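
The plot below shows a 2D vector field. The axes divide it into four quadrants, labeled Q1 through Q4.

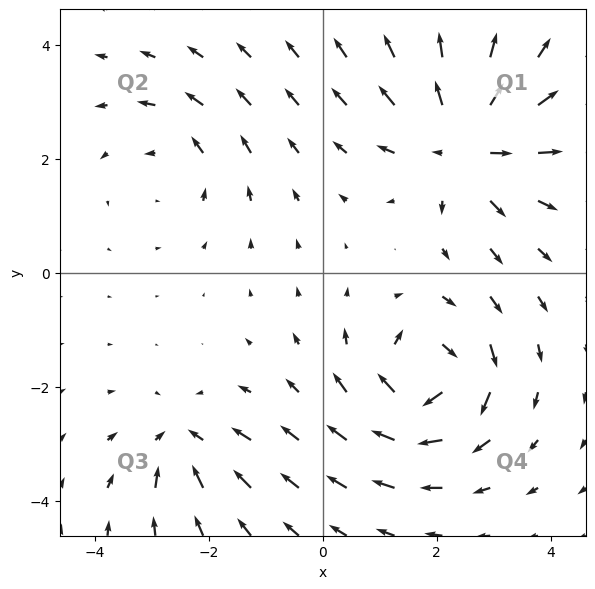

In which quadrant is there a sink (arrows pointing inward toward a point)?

Q3

The sink sits at approximately (-2.4, -3.0), which lies in quadrant Q3. The divergence there is about -4, negative as expected for a sink.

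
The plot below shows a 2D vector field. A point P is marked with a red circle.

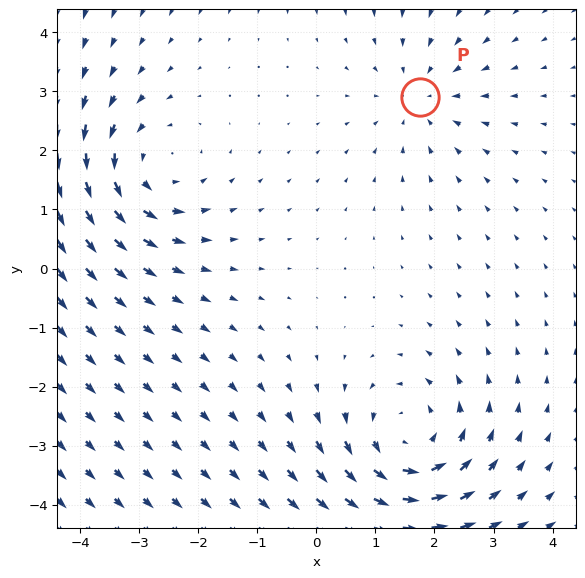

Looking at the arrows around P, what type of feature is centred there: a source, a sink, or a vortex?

sink

At P (1.8, 2.9) the arrows converge inward. Divergence about -3, curl ≈0 — negative divergence with near-zero curl is a sink.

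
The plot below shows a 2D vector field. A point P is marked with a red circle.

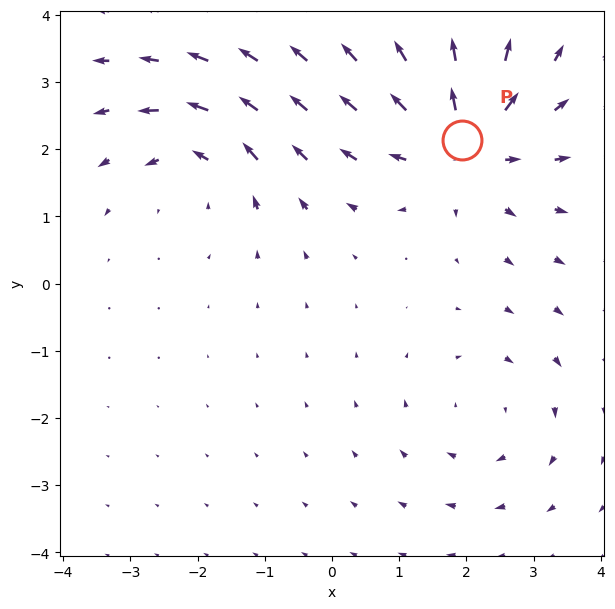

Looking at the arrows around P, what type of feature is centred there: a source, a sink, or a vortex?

source

At P (1.9, 2.1) the arrows spread outward. Divergence about +5, curl ≈0 — positive divergence with near-zero curl is a source.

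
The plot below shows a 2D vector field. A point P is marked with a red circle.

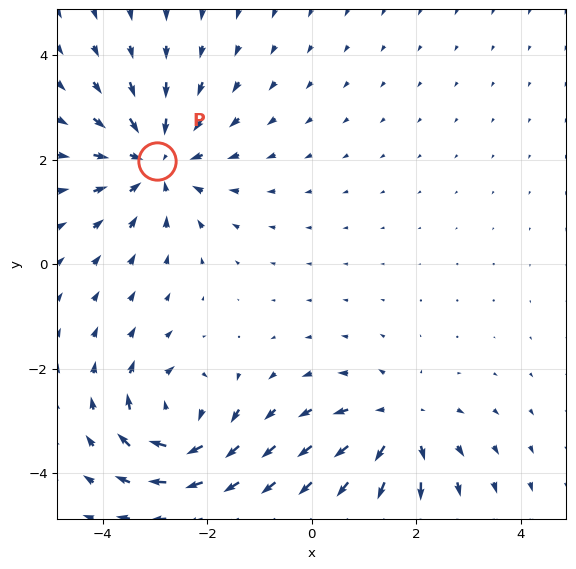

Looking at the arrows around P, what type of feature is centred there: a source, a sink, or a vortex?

sink

At P (-3.0, 2.0) the arrows converge inward. Divergence about -4, curl ≈0 — negative divergence with near-zero curl is a sink.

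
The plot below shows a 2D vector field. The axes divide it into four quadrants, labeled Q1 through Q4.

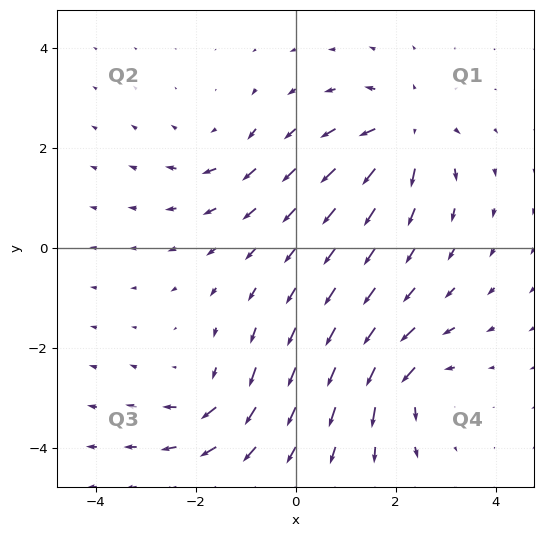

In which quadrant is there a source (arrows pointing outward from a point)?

The source sits at approximately (2.2, 2.3), which lies in quadrant Q1. The divergence there is about +6, positive as expected for a source.

Q1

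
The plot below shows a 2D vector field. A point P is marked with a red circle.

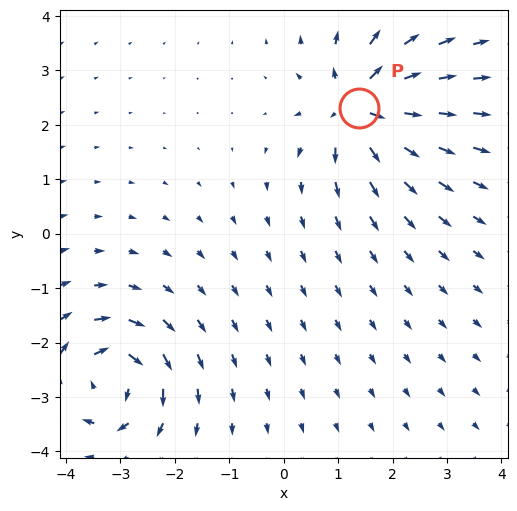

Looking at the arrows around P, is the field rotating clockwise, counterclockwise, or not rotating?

Near P at (1.4, 2.3) the arrows show no circulation. The curl there is ≈0.

not rotating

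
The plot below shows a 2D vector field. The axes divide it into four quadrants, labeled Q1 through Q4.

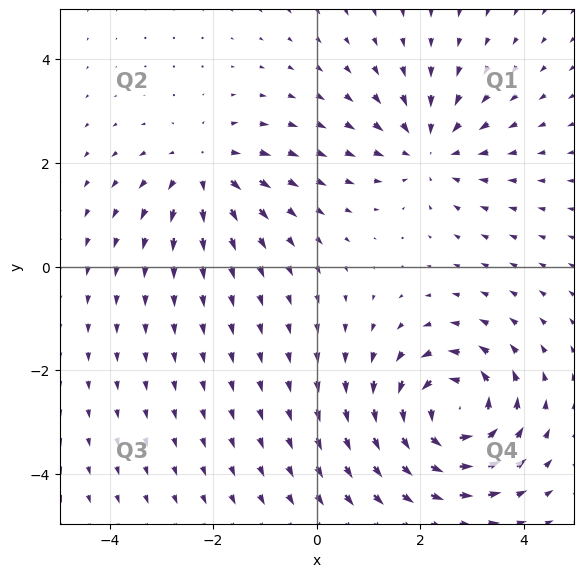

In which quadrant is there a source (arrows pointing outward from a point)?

The source sits at approximately (-2.2, 1.9), which lies in quadrant Q2. The divergence there is about +3, positive as expected for a source.

Q2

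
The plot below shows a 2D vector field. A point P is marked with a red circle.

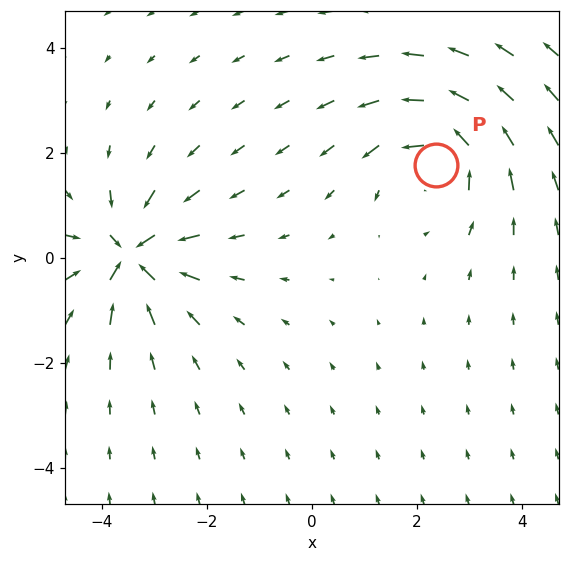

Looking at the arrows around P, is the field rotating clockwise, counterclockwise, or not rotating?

Near P at (2.4, 1.8) the arrows circulate counterclockwise. The curl (z-component) there is about +5; positive curl means counterclockwise rotation.

counterclockwise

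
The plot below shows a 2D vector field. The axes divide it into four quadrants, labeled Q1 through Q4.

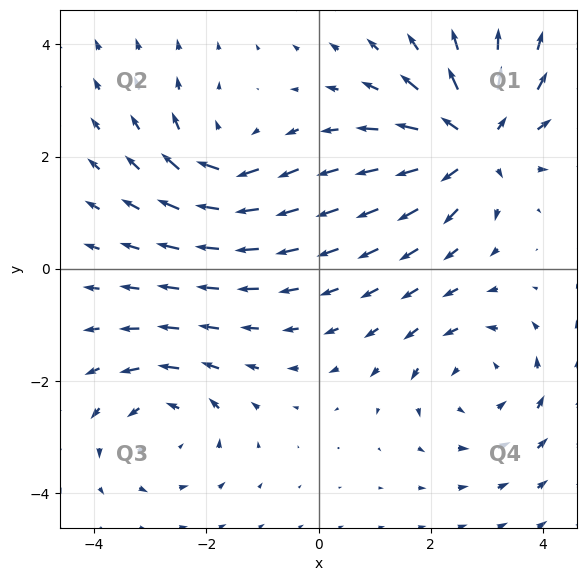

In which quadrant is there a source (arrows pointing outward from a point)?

Q1

The source sits at approximately (2.8, 2.3), which lies in quadrant Q1. The divergence there is about +5, positive as expected for a source.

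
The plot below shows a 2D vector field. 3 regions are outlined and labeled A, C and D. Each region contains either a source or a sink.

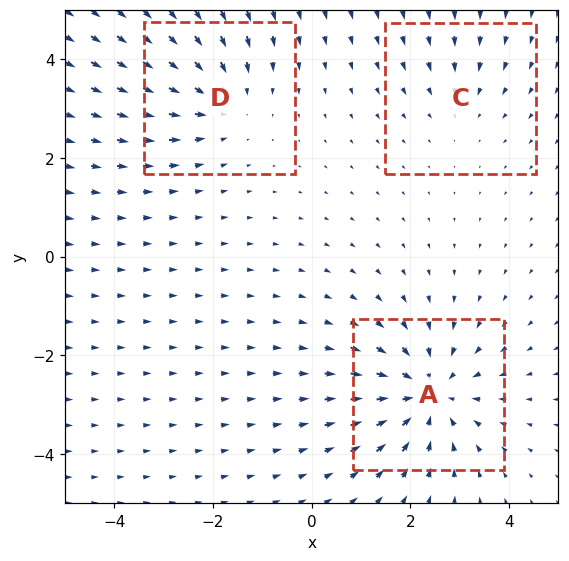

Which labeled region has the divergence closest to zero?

Divergence at each region's feature centre — A: about -5, C: about -2, D: about -3. Region C is closest to zero.

C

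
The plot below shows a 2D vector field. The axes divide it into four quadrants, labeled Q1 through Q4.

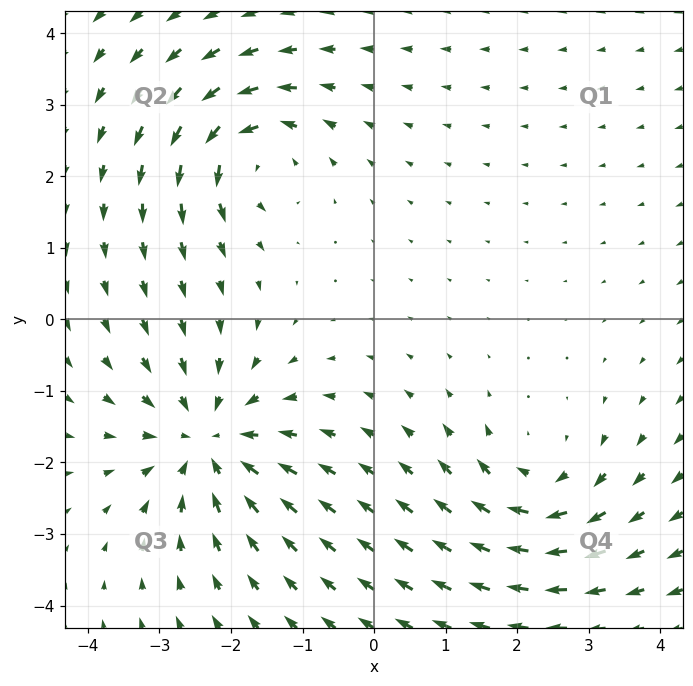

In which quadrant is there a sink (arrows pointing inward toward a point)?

The sink sits at approximately (-2.3, -1.7), which lies in quadrant Q3. The divergence there is about -5, negative as expected for a sink.

Q3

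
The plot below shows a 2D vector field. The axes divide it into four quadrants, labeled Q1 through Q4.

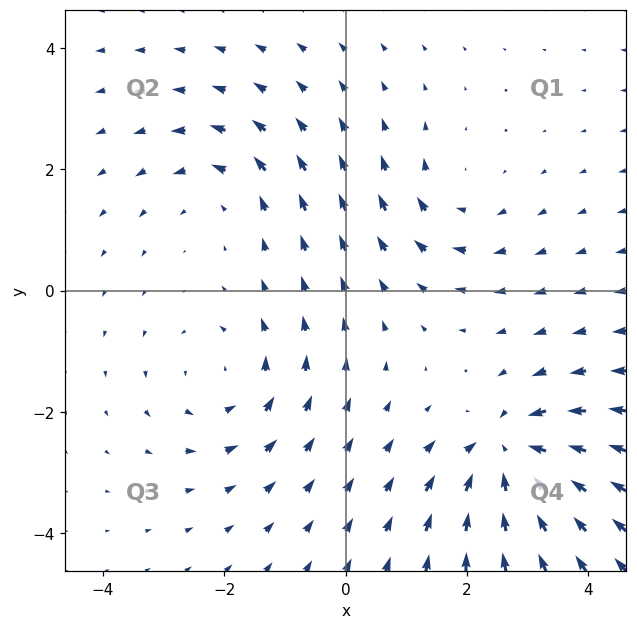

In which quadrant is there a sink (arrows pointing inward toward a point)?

Q4

The sink sits at approximately (2.7, -2.7), which lies in quadrant Q4. The divergence there is about -6, negative as expected for a sink.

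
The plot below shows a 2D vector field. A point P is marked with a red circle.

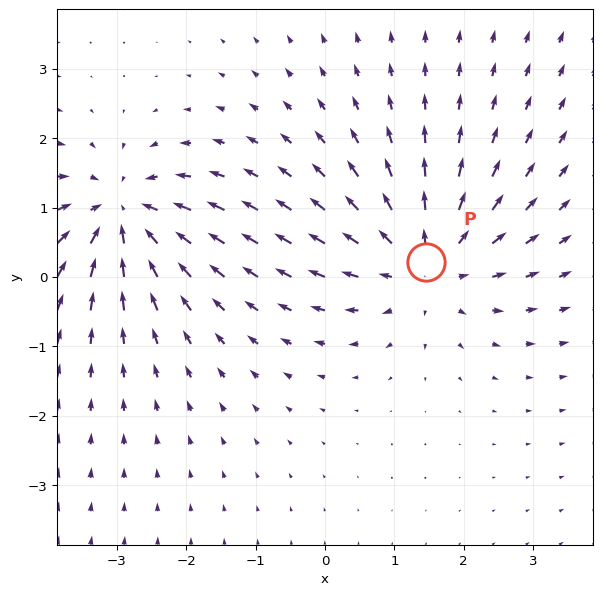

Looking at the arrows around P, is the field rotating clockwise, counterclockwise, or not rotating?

Near P at (1.5, 0.2) the arrows show no circulation. The curl there is ≈0.

not rotating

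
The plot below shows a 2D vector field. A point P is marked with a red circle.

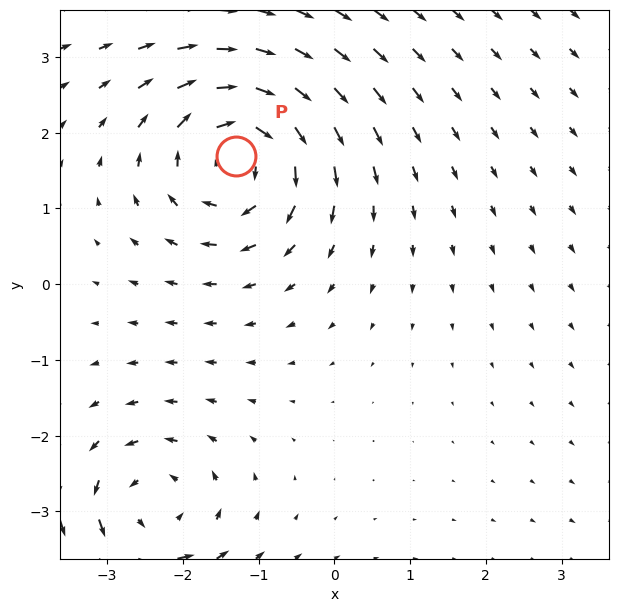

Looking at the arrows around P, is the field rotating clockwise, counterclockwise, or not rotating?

clockwise

Near P at (-1.3, 1.7) the arrows circulate clockwise. The curl (z-component) there is about -4; negative curl means clockwise rotation.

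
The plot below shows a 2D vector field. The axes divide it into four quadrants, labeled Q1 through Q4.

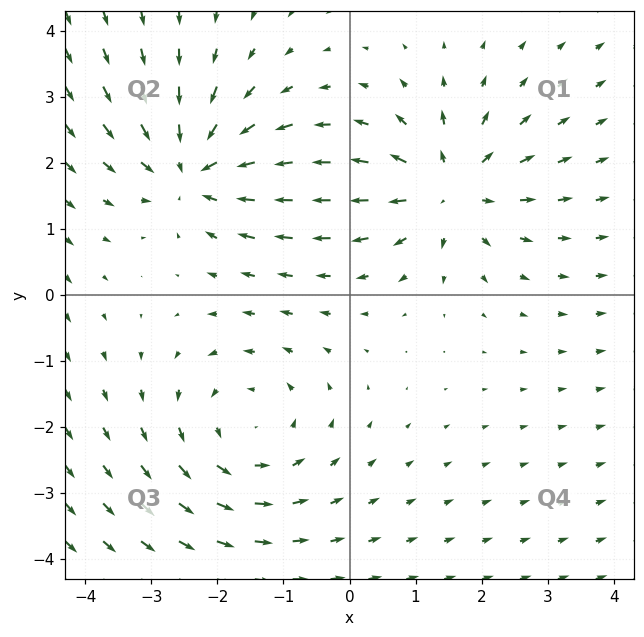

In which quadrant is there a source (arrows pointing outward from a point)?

The source sits at approximately (1.5, 1.6), which lies in quadrant Q1. The divergence there is about +4, positive as expected for a source.

Q1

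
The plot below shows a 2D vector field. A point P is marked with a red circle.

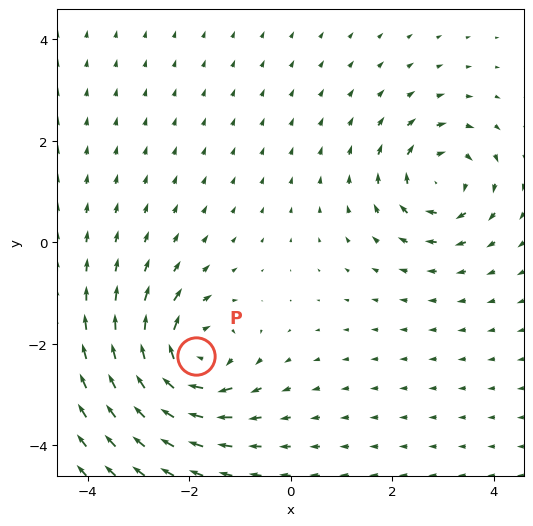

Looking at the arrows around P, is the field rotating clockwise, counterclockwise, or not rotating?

clockwise

Near P at (-1.9, -2.2) the arrows circulate clockwise. The curl (z-component) there is about -7; negative curl means clockwise rotation.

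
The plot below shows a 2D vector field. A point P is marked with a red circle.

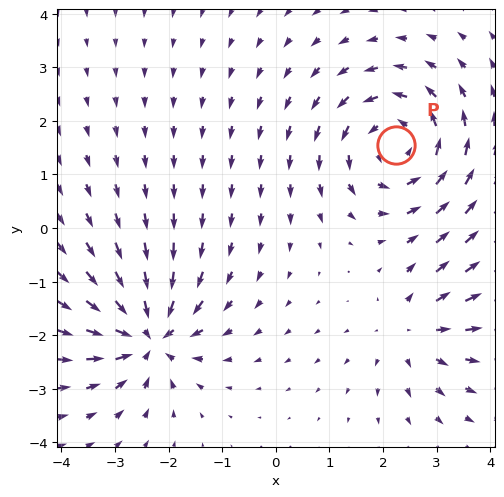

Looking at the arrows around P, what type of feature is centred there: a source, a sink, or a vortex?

At P (2.2, 1.5) the arrows circulate counterclockwise. Divergence ≈0, curl about +4 — near-zero divergence with nonzero curl is a vortex.

vortex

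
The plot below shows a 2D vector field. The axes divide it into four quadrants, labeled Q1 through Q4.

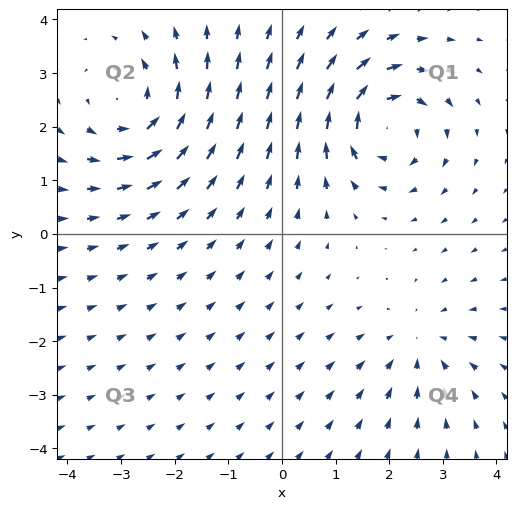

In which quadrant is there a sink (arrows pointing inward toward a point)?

The sink sits at approximately (2.6, -2.1), which lies in quadrant Q4. The divergence there is about -3, negative as expected for a sink.

Q4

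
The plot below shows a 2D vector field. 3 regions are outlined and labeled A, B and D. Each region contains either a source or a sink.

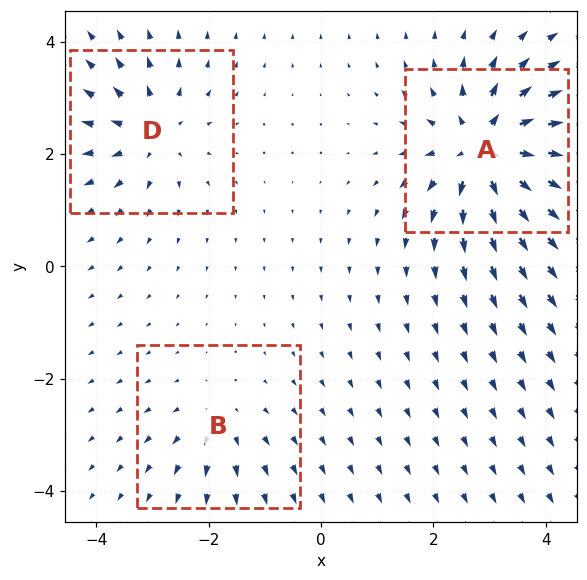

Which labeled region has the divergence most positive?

Divergence at each region's feature centre — A: about +6, B: about +2, D: about +4. Region A is most positive.

A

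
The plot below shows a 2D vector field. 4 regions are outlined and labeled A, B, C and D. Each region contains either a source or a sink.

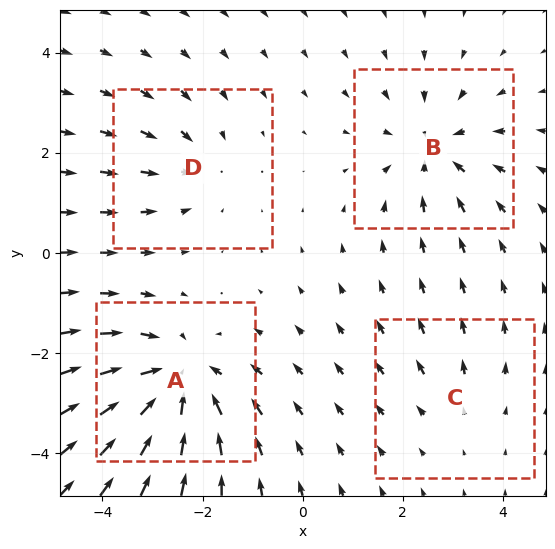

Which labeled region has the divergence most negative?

A

Divergence at each region's feature centre — A: about -6, B: about -4, C: about +2, D: about -3. Region A is most negative.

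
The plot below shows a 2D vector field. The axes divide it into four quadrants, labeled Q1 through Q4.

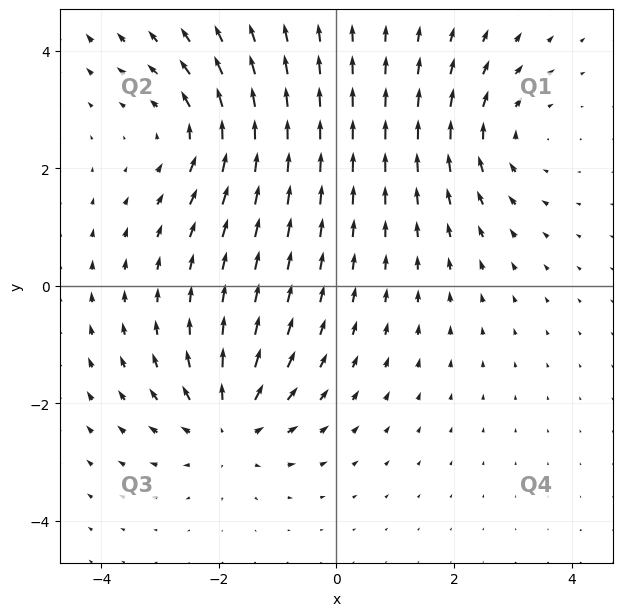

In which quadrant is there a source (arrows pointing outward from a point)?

The source sits at approximately (-1.8, -2.4), which lies in quadrant Q3. The divergence there is about +5, positive as expected for a source.

Q3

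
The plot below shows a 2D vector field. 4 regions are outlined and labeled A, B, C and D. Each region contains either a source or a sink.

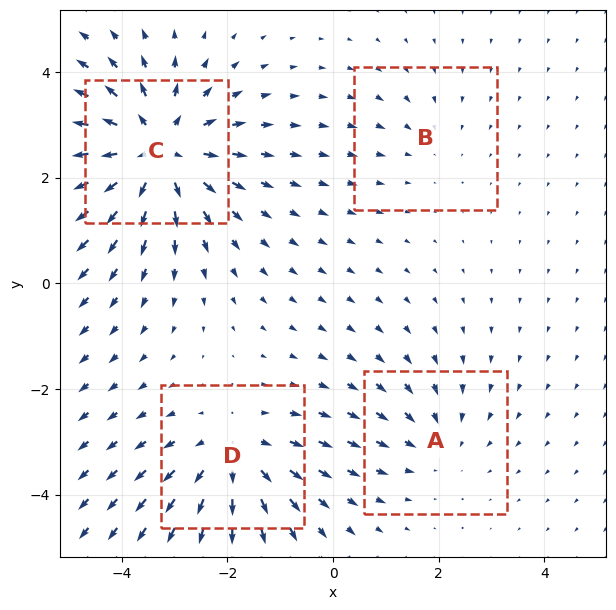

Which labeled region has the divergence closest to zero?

B

Divergence at each region's feature centre — A: about -3, B: about -2, C: about +6, D: about +4. Region B is closest to zero.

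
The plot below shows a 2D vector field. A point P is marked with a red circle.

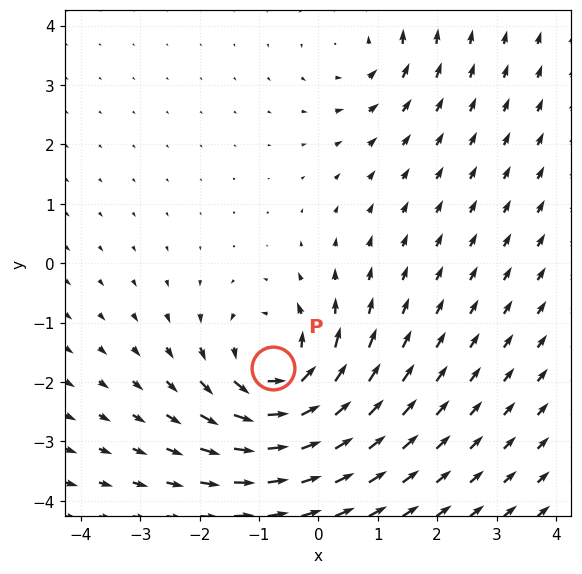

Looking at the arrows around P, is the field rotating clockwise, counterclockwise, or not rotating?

Near P at (-0.8, -1.8) the arrows circulate counterclockwise. The curl (z-component) there is about +6; positive curl means counterclockwise rotation.

counterclockwise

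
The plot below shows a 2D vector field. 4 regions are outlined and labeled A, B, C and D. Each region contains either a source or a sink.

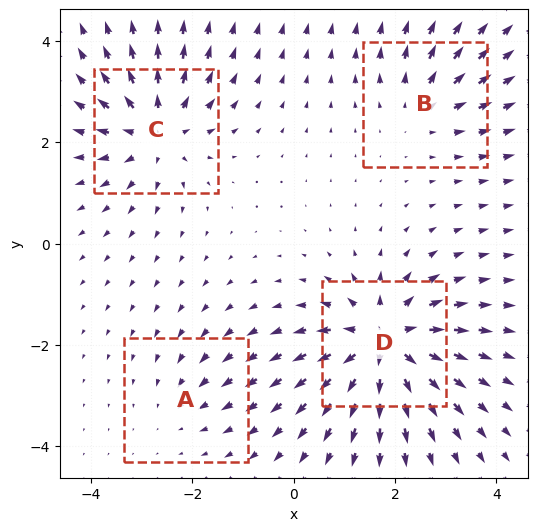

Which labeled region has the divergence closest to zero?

A

Divergence at each region's feature centre — A: about -2, B: about +3, C: about +6, D: about +8. Region A is closest to zero.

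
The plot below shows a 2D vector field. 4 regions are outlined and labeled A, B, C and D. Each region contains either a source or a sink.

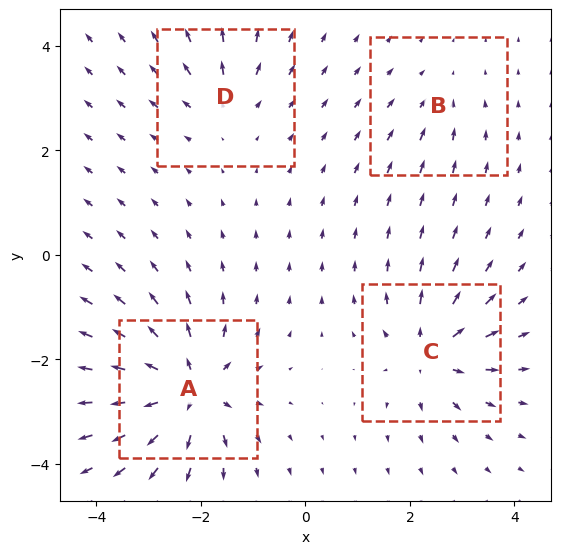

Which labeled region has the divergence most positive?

Divergence at each region's feature centre — A: about +9, B: about -2, C: about +6, D: about +4. Region A is most positive.

A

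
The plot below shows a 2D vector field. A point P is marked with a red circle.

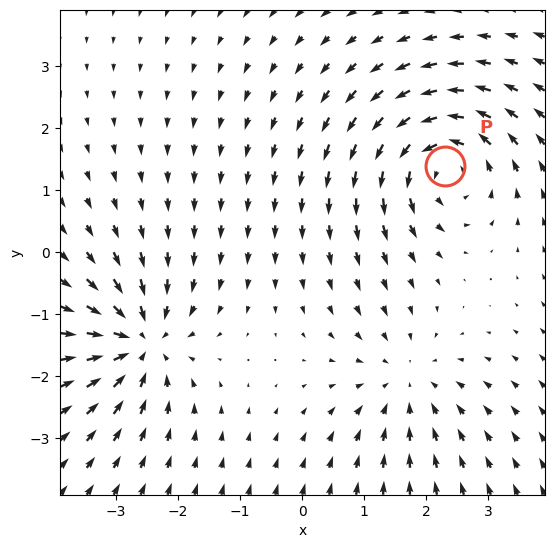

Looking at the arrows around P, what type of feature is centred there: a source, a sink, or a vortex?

At P (2.3, 1.4) the arrows circulate counterclockwise. Divergence ≈0, curl about +6 — near-zero divergence with nonzero curl is a vortex.

vortex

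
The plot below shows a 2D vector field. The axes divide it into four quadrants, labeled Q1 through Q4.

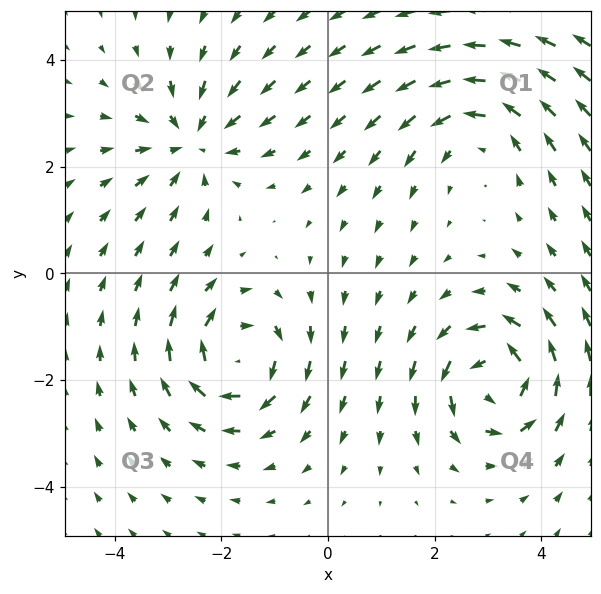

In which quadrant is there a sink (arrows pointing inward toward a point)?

The sink sits at approximately (-2.6, 2.5), which lies in quadrant Q2. The divergence there is about -4, negative as expected for a sink.

Q2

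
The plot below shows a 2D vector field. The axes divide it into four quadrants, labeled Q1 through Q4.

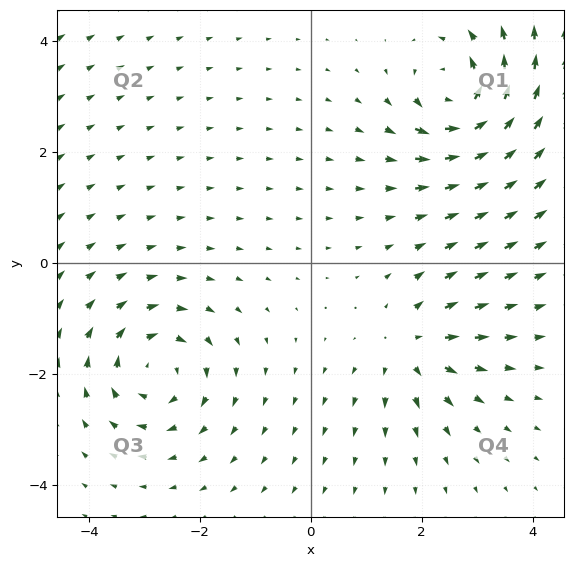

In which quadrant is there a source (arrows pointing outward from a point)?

Q4

The source sits at approximately (1.8, -1.5), which lies in quadrant Q4. The divergence there is about +3, positive as expected for a source.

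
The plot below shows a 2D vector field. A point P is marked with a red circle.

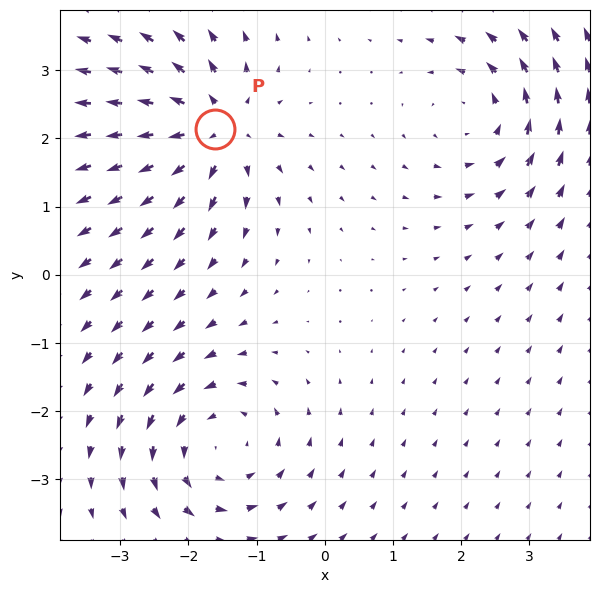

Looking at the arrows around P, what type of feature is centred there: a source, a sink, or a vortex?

source

At P (-1.6, 2.1) the arrows spread outward. Divergence about +6, curl ≈0 — positive divergence with near-zero curl is a source.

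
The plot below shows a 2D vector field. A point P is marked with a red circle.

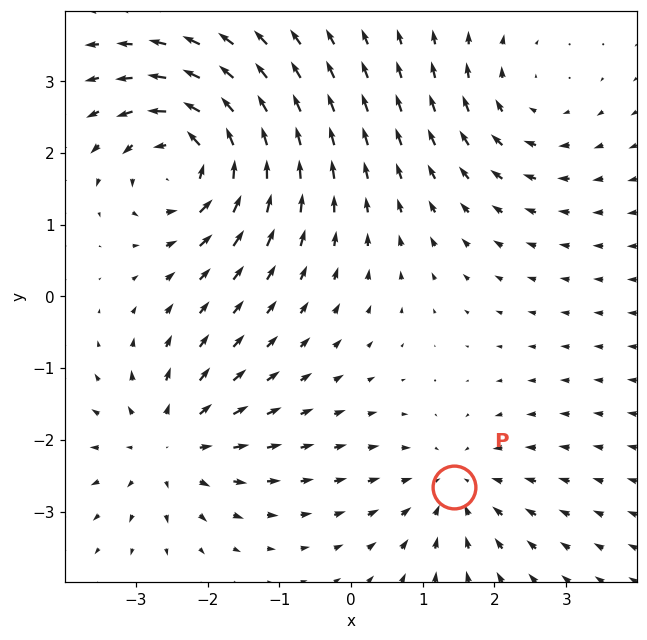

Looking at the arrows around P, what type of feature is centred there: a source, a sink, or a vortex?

sink

At P (1.4, -2.7) the arrows converge inward. Divergence about -3, curl ≈0 — negative divergence with near-zero curl is a sink.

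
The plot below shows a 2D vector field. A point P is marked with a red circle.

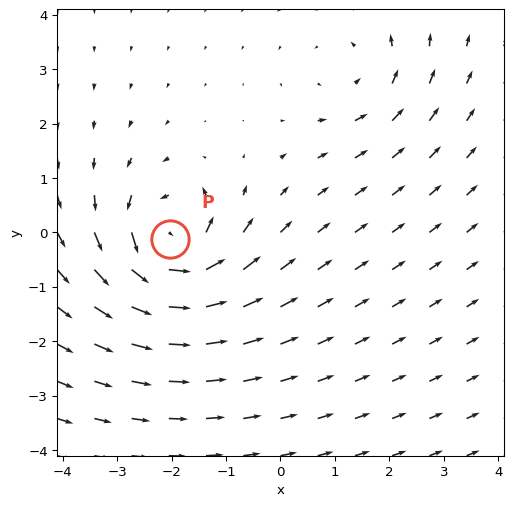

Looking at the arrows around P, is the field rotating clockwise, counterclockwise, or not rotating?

counterclockwise

Near P at (-2.0, -0.1) the arrows circulate counterclockwise. The curl (z-component) there is about +6; positive curl means counterclockwise rotation.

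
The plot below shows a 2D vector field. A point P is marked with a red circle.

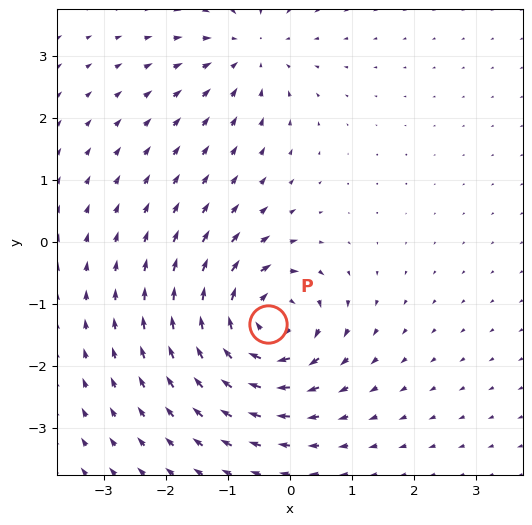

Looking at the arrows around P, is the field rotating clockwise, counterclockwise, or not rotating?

Near P at (-0.4, -1.3) the arrows circulate clockwise. The curl (z-component) there is about -6; negative curl means clockwise rotation.

clockwise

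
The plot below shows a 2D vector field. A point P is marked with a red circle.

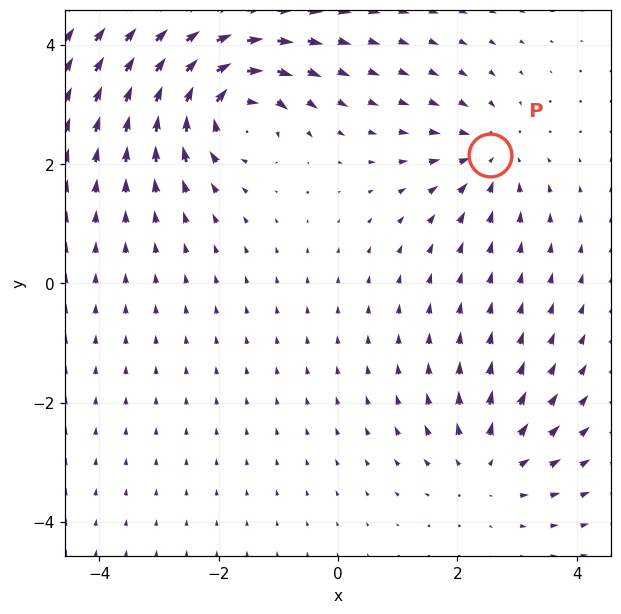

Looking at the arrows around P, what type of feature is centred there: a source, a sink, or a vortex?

At P (2.5, 2.2) the arrows converge inward. Divergence about -3, curl ≈0 — negative divergence with near-zero curl is a sink.

sink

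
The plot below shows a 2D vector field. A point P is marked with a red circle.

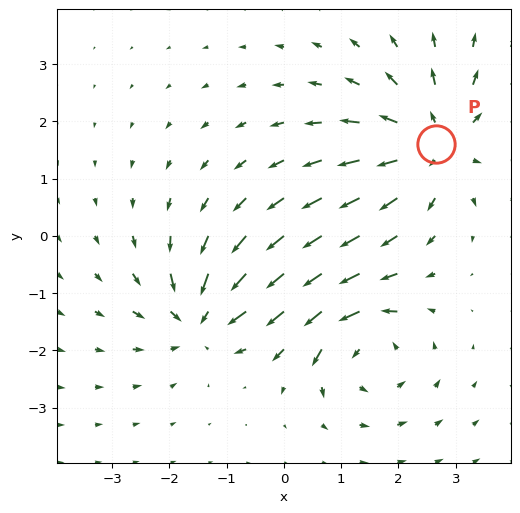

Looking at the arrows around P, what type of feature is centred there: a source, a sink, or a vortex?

At P (2.7, 1.6) the arrows spread outward. Divergence about +3, curl ≈0 — positive divergence with near-zero curl is a source.

source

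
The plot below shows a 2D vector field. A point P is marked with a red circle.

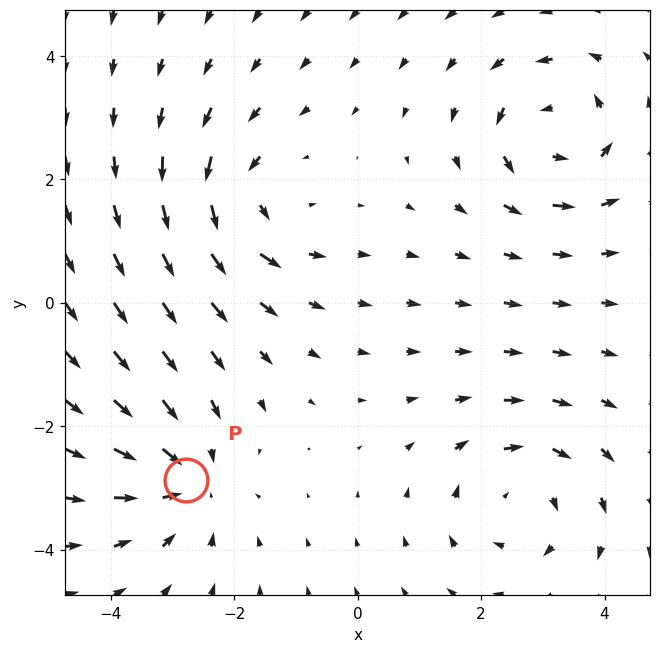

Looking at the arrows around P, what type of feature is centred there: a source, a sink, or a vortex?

sink

At P (-2.8, -2.9) the arrows converge inward. Divergence about -4, curl ≈0 — negative divergence with near-zero curl is a sink.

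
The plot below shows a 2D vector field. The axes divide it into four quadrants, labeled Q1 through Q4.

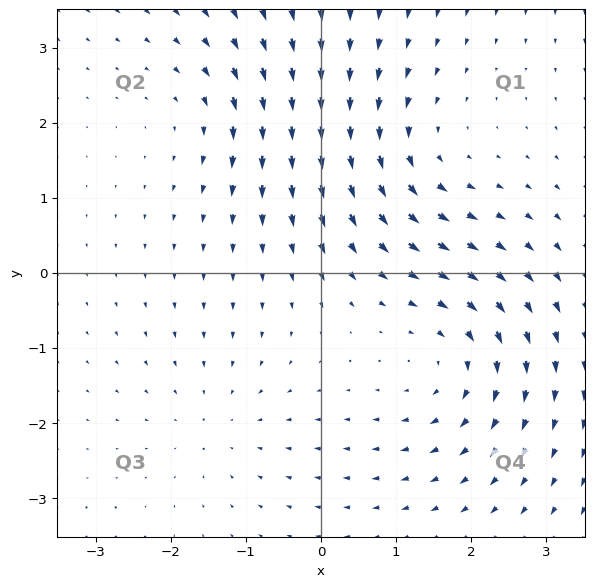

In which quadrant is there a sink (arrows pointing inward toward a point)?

The sink sits at approximately (-1.4, -2.0), which lies in quadrant Q3. The divergence there is about -2, negative as expected for a sink.

Q3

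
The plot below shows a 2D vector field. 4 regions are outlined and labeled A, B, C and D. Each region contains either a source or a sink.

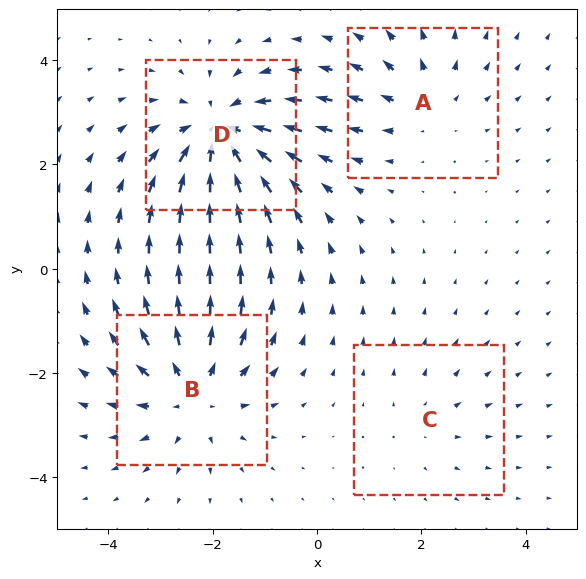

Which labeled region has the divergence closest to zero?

Divergence at each region's feature centre — A: about +3, B: about +5, C: about +2, D: about -6. Region C is closest to zero.

C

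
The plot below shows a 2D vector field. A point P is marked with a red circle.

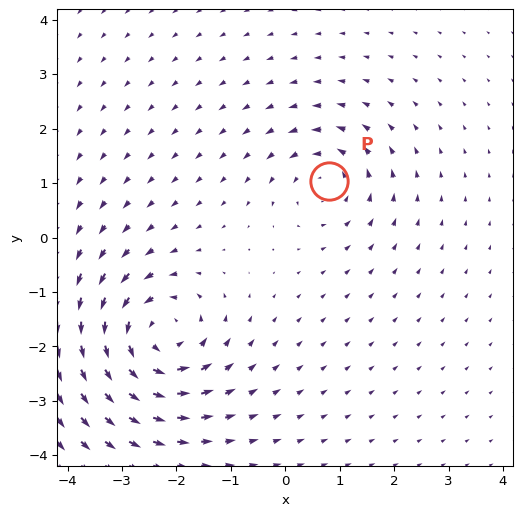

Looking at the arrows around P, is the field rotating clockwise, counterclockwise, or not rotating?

counterclockwise

Near P at (0.8, 1.0) the arrows circulate counterclockwise. The curl (z-component) there is about +4; positive curl means counterclockwise rotation.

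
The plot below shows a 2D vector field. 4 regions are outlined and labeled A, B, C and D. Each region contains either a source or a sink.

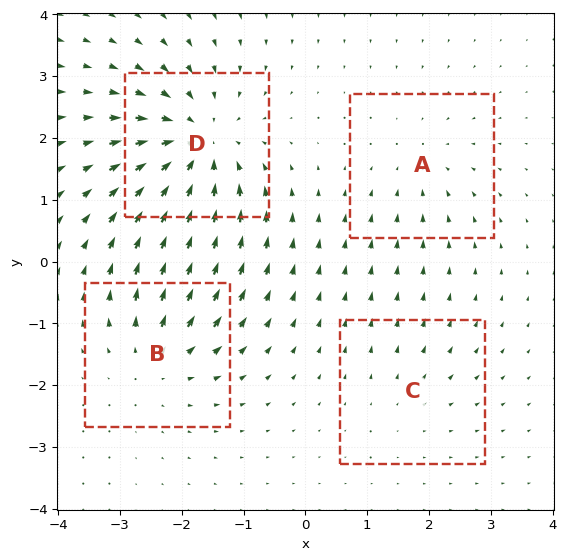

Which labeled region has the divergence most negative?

Divergence at each region's feature centre — A: about -3, B: about +4, C: about +2, D: about -7. Region D is most negative.

D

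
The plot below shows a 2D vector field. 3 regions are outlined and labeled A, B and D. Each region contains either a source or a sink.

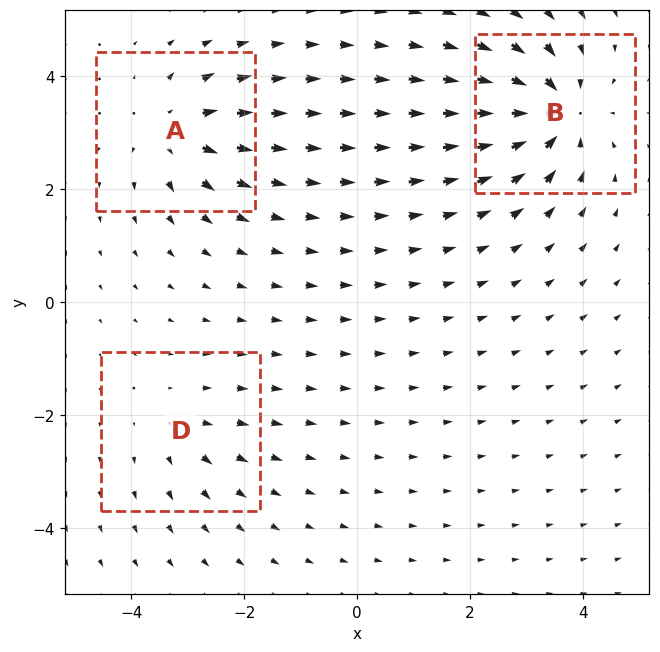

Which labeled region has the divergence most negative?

B

Divergence at each region's feature centre — A: about +4, B: about -6, D: about +2. Region B is most negative.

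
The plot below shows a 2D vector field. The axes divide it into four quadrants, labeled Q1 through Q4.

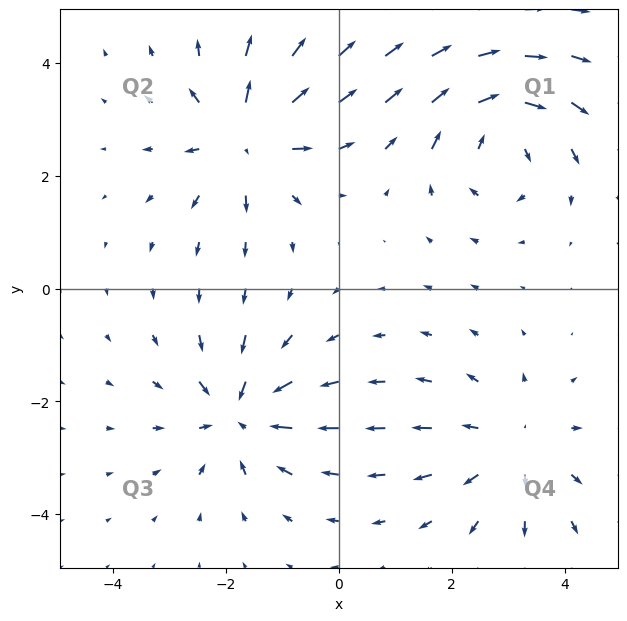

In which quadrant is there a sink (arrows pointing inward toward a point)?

Q3

The sink sits at approximately (-1.8, -2.2), which lies in quadrant Q3. The divergence there is about -6, negative as expected for a sink.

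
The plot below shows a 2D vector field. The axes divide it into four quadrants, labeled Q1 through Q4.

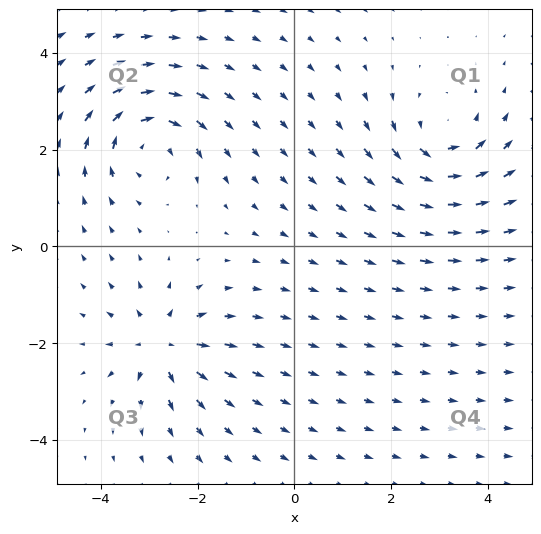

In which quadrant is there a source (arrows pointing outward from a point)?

Q3

The source sits at approximately (-2.7, -2.0), which lies in quadrant Q3. The divergence there is about +5, positive as expected for a source.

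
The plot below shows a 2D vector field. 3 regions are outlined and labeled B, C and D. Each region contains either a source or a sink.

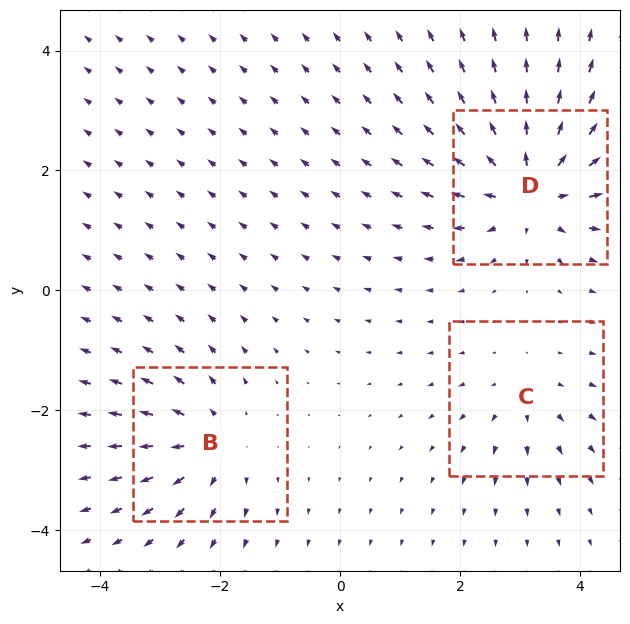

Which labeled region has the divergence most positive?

Divergence at each region's feature centre — B: about +3, C: about +2, D: about +5. Region D is most positive.

D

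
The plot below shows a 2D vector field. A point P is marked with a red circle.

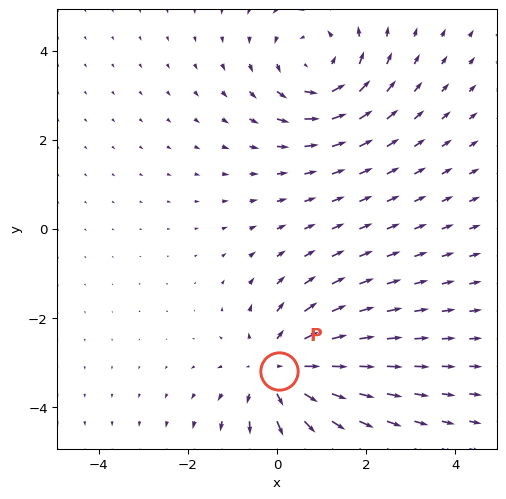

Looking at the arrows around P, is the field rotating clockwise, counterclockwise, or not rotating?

not rotating

Near P at (0.0, -3.2) the arrows show no circulation. The curl there is ≈0.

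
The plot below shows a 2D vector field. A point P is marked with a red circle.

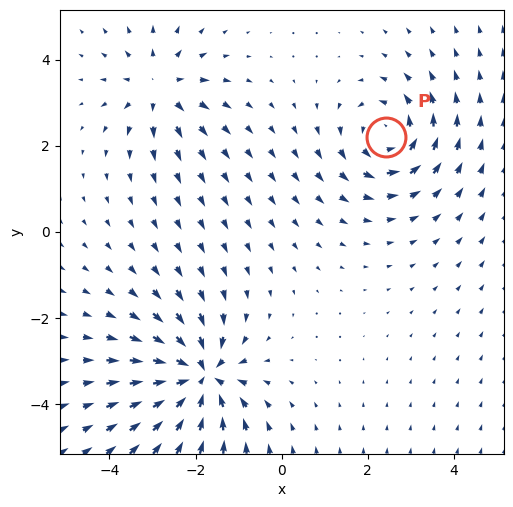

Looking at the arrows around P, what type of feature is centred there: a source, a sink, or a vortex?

At P (2.4, 2.2) the arrows circulate counterclockwise. Divergence ≈0, curl about +4 — near-zero divergence with nonzero curl is a vortex.

vortex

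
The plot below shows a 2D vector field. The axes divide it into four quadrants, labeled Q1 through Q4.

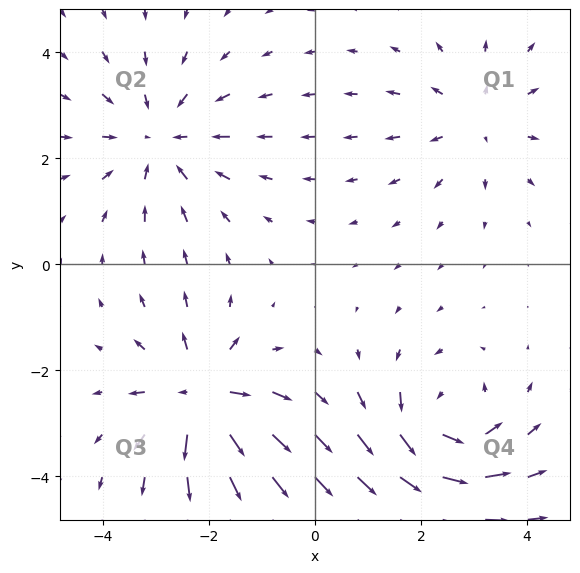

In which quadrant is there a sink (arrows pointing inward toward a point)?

Q2

The sink sits at approximately (-2.9, 2.4), which lies in quadrant Q2. The divergence there is about -3, negative as expected for a sink.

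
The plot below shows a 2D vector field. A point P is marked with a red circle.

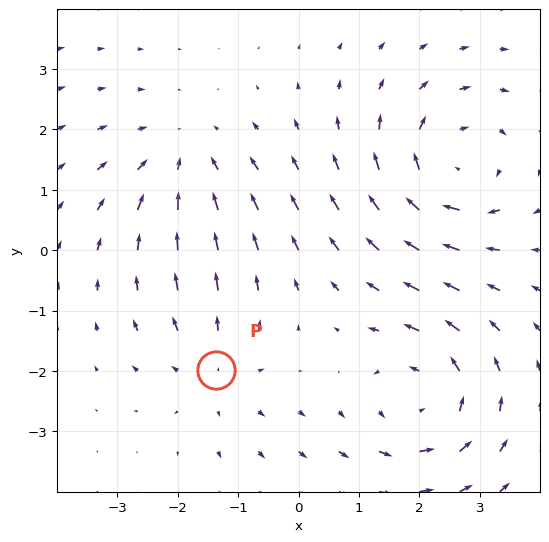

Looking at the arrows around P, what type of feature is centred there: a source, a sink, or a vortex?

At P (-1.4, -2.0) the arrows spread outward. Divergence about +2, curl ≈0 — positive divergence with near-zero curl is a source.

source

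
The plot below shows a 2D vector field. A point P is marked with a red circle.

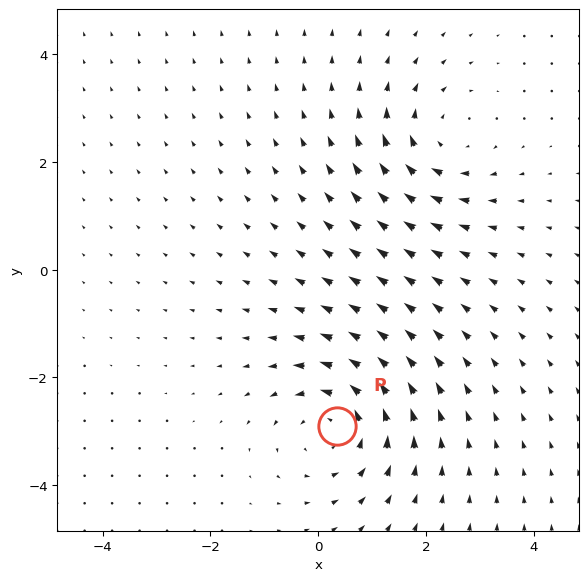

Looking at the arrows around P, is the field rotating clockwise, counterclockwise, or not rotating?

Near P at (0.4, -2.9) the arrows circulate counterclockwise. The curl (z-component) there is about +4; positive curl means counterclockwise rotation.

counterclockwise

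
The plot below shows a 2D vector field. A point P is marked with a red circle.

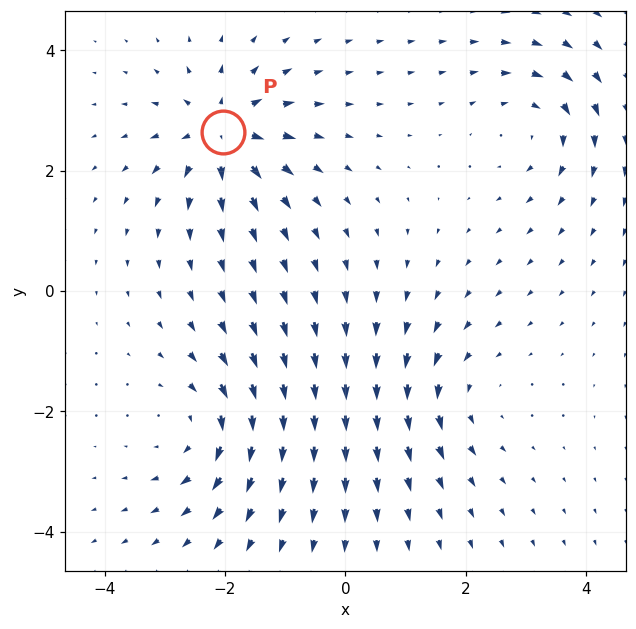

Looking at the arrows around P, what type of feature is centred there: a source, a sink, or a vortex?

source

At P (-2.0, 2.6) the arrows spread outward. Divergence about +6, curl ≈0 — positive divergence with near-zero curl is a source.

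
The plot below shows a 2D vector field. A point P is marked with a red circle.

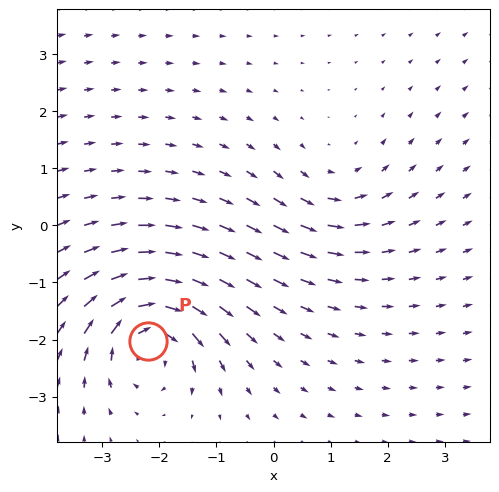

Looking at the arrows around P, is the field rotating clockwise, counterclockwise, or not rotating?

clockwise

Near P at (-2.2, -2.0) the arrows circulate clockwise. The curl (z-component) there is about -6; negative curl means clockwise rotation.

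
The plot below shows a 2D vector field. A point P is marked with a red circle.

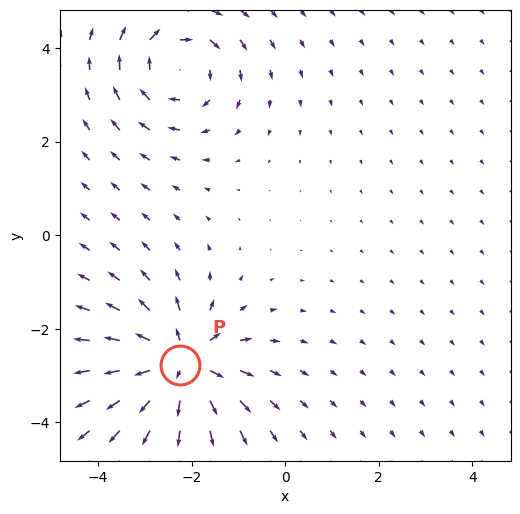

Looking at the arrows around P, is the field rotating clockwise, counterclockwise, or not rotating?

not rotating

Near P at (-2.2, -2.8) the arrows show no circulation. The curl there is ≈0.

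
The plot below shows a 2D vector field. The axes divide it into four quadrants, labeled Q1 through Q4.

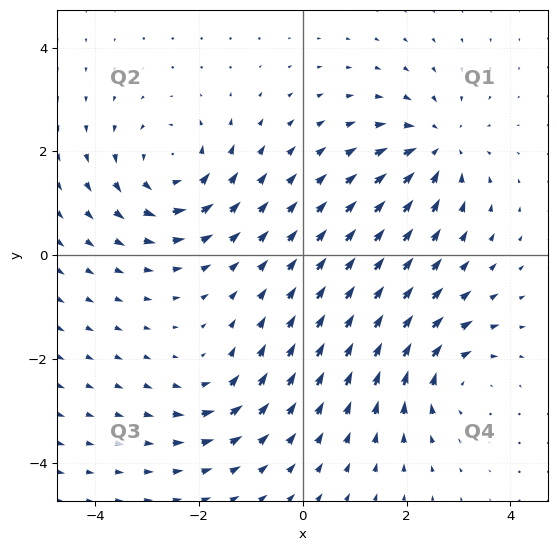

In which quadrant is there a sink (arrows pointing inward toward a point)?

Q1

The sink sits at approximately (2.6, 2.1), which lies in quadrant Q1. The divergence there is about -5, negative as expected for a sink.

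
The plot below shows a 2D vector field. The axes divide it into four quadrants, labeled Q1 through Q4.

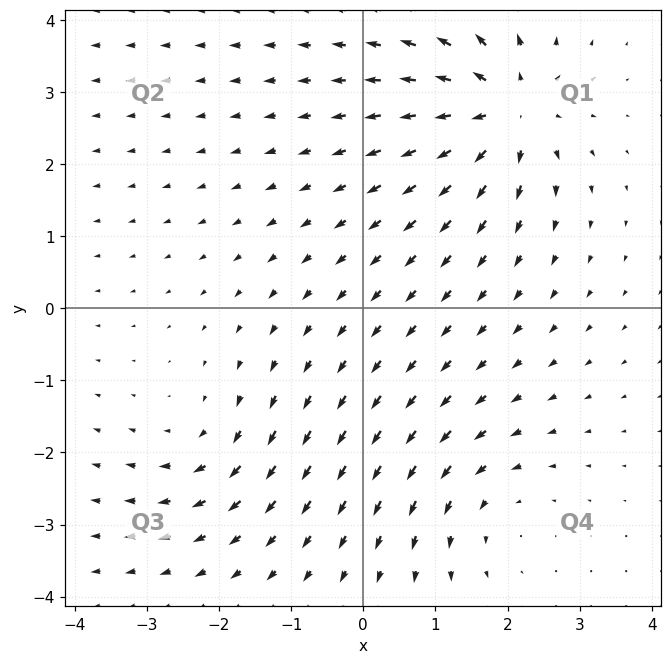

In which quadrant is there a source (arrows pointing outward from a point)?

The source sits at approximately (2.0, 2.7), which lies in quadrant Q1. The divergence there is about +7, positive as expected for a source.

Q1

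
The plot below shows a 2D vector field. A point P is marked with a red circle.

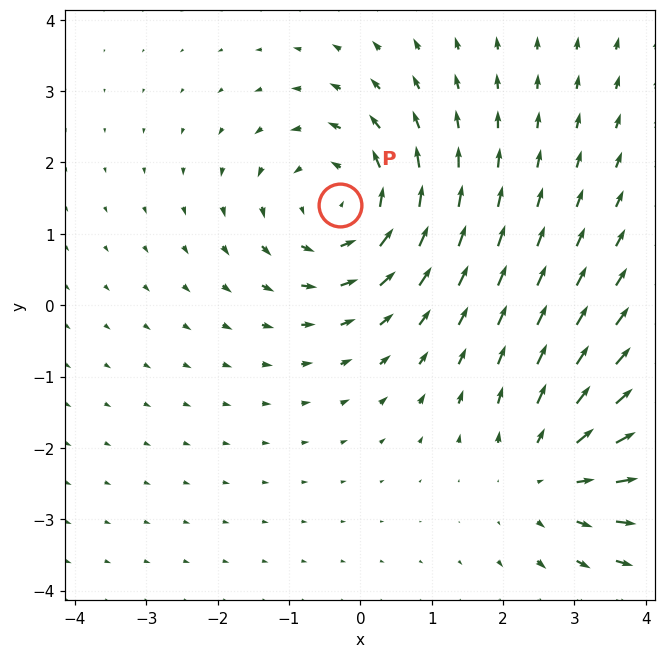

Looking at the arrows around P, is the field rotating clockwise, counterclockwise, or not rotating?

counterclockwise

Near P at (-0.3, 1.4) the arrows circulate counterclockwise. The curl (z-component) there is about +4; positive curl means counterclockwise rotation.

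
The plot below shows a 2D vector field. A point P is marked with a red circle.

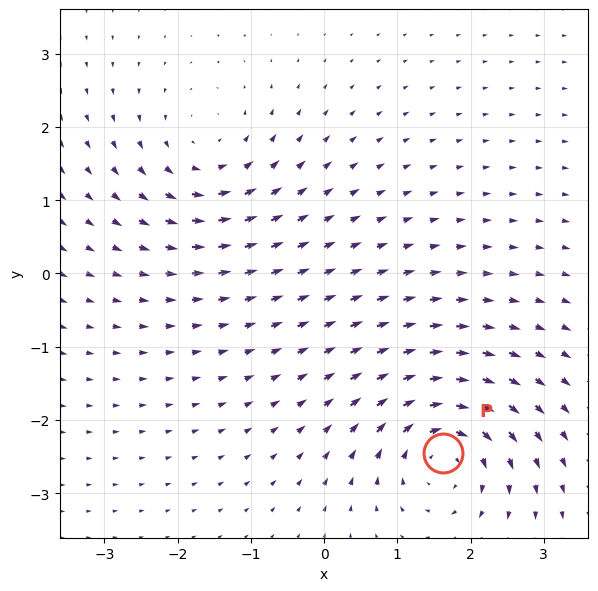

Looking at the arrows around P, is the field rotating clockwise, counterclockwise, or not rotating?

Near P at (1.6, -2.5) the arrows circulate clockwise. The curl (z-component) there is about -4; negative curl means clockwise rotation.

clockwise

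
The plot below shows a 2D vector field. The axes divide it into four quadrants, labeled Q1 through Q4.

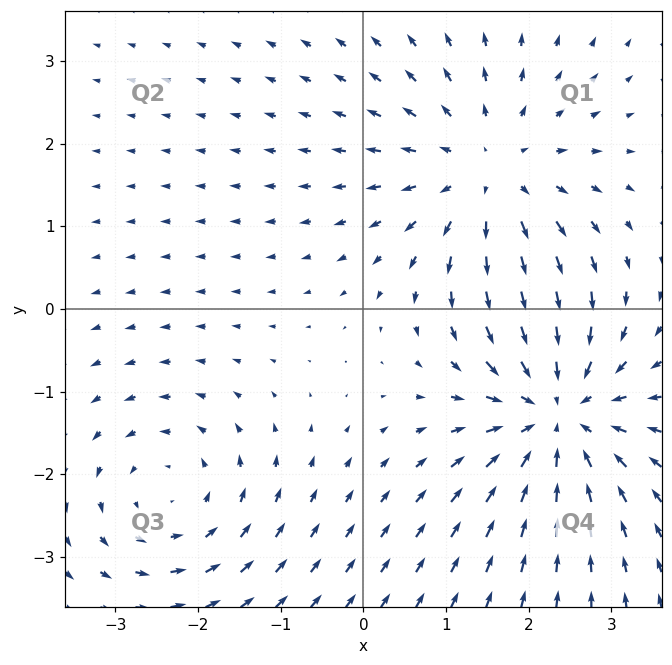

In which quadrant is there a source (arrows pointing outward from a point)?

Q1

The source sits at approximately (1.5, 1.6), which lies in quadrant Q1. The divergence there is about +3, positive as expected for a source.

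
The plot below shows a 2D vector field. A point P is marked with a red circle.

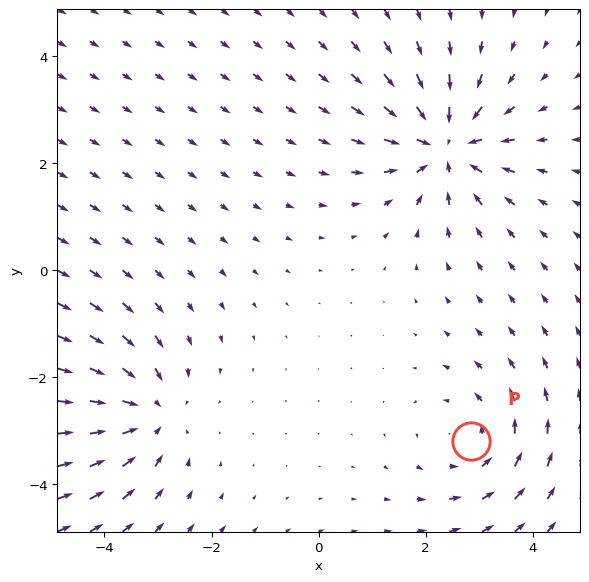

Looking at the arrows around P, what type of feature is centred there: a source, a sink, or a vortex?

At P (2.8, -3.2) the arrows circulate counterclockwise. Divergence ≈0, curl about +3 — near-zero divergence with nonzero curl is a vortex.

vortex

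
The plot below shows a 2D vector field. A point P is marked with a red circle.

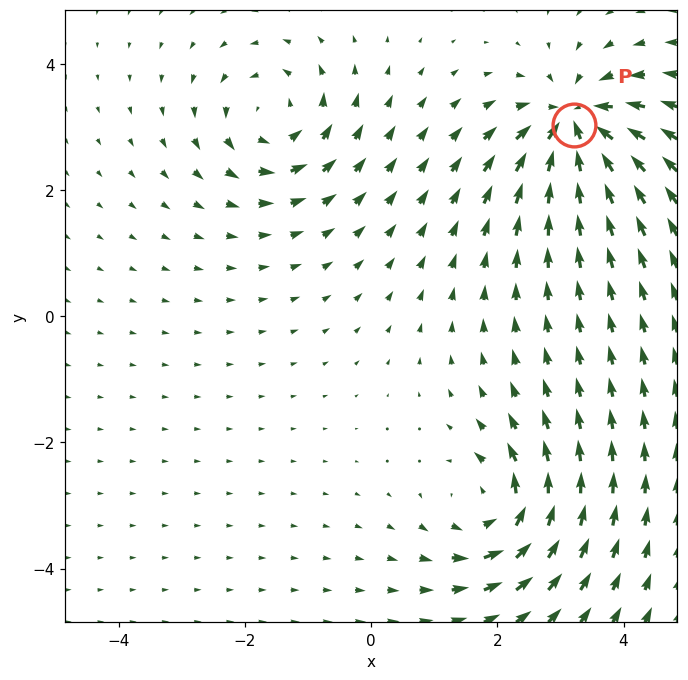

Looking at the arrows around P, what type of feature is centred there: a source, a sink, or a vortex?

At P (3.2, 3.0) the arrows converge inward. Divergence about -6, curl ≈0 — negative divergence with near-zero curl is a sink.

sink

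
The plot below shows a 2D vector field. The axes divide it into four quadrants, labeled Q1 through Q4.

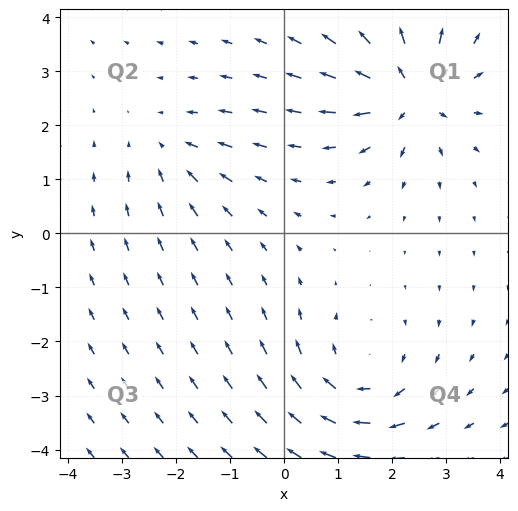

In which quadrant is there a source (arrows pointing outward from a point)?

The source sits at approximately (2.3, 2.6), which lies in quadrant Q1. The divergence there is about +6, positive as expected for a source.

Q1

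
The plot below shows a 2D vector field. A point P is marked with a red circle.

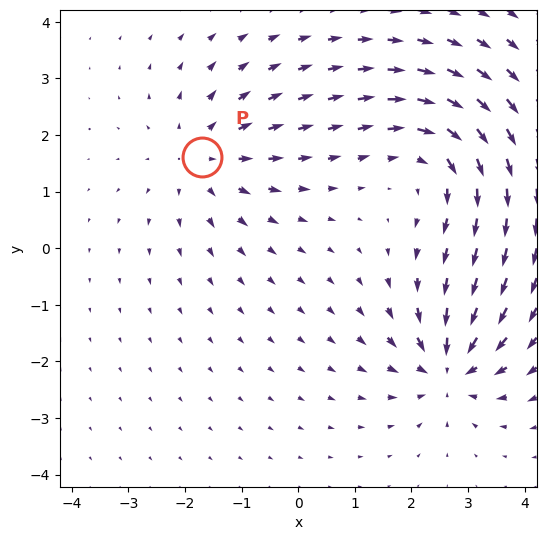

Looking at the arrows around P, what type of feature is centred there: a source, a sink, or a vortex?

At P (-1.7, 1.6) the arrows spread outward. Divergence about +3, curl ≈0 — positive divergence with near-zero curl is a source.

source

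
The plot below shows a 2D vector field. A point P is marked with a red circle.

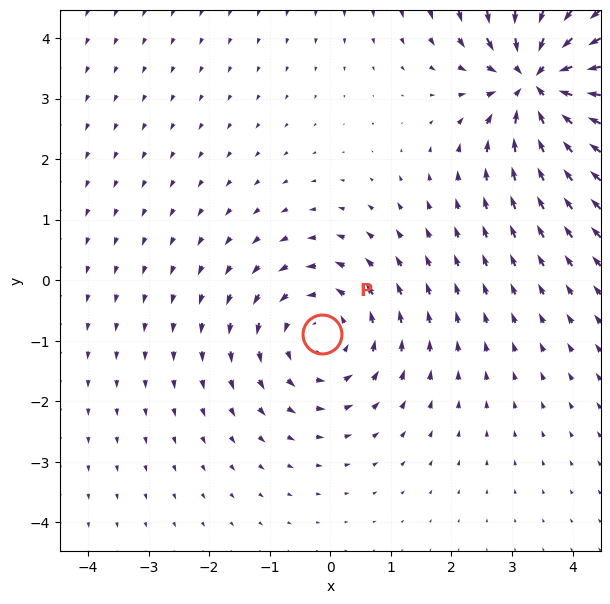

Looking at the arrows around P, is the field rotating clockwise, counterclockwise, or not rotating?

counterclockwise

Near P at (-0.1, -0.9) the arrows circulate counterclockwise. The curl (z-component) there is about +3; positive curl means counterclockwise rotation.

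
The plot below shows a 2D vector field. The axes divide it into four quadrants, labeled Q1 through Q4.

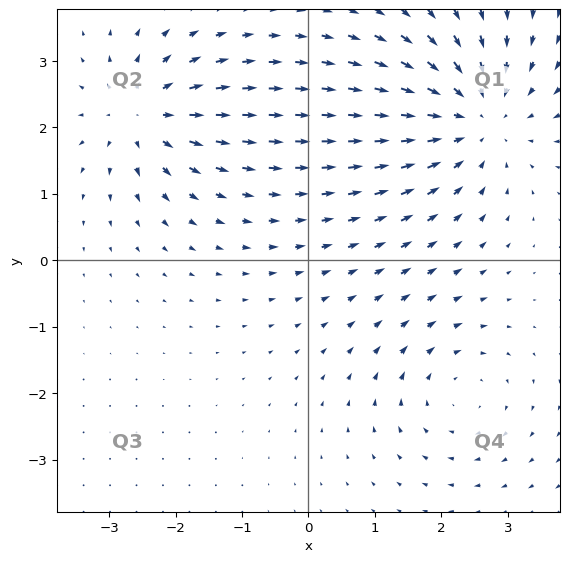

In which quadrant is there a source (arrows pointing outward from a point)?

The source sits at approximately (-2.5, 2.2), which lies in quadrant Q2. The divergence there is about +4, positive as expected for a source.

Q2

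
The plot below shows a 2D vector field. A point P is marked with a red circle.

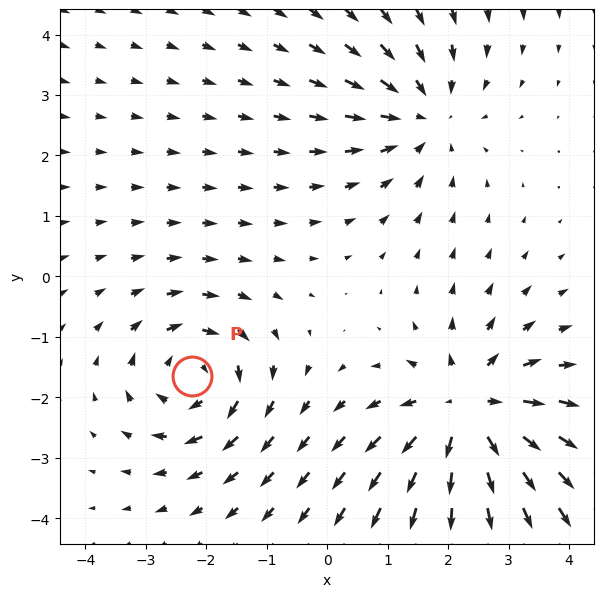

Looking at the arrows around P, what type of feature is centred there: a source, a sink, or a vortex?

At P (-2.2, -1.7) the arrows circulate clockwise. Divergence ≈0, curl about -4 — near-zero divergence with nonzero curl is a vortex.

vortex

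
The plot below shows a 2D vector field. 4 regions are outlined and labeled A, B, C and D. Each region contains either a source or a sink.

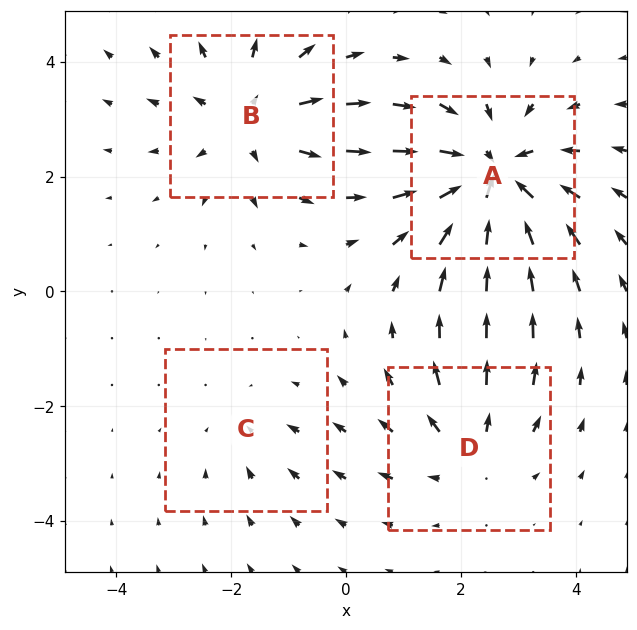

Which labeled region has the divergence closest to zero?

Divergence at each region's feature centre — A: about -6, B: about +4, C: about -2, D: about +3. Region C is closest to zero.

C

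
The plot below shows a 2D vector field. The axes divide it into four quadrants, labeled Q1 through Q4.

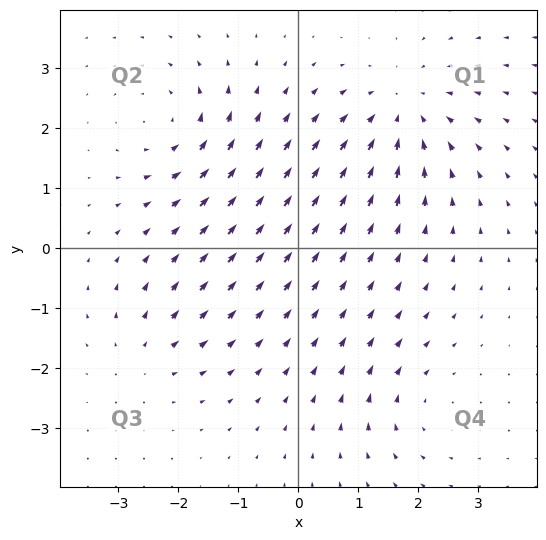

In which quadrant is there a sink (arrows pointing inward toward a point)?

The sink sits at approximately (1.7, 2.3), which lies in quadrant Q1. The divergence there is about -4, negative as expected for a sink.

Q1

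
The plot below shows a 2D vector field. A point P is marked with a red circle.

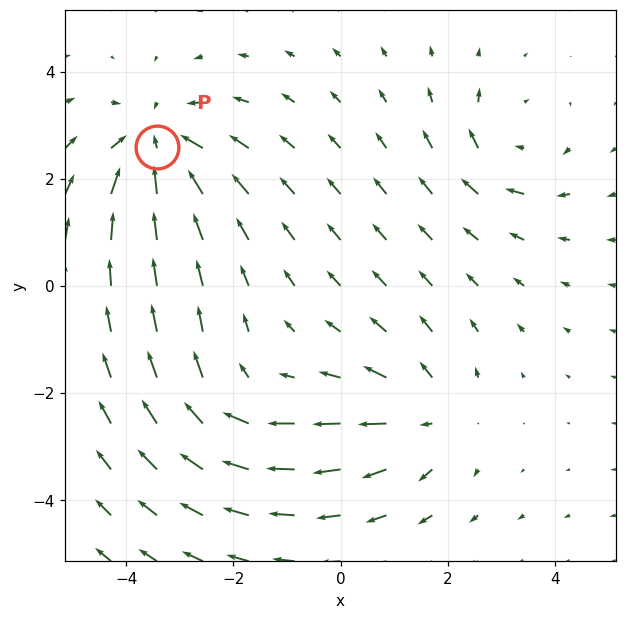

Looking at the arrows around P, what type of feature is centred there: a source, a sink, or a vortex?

sink

At P (-3.4, 2.6) the arrows converge inward. Divergence about -5, curl ≈0 — negative divergence with near-zero curl is a sink.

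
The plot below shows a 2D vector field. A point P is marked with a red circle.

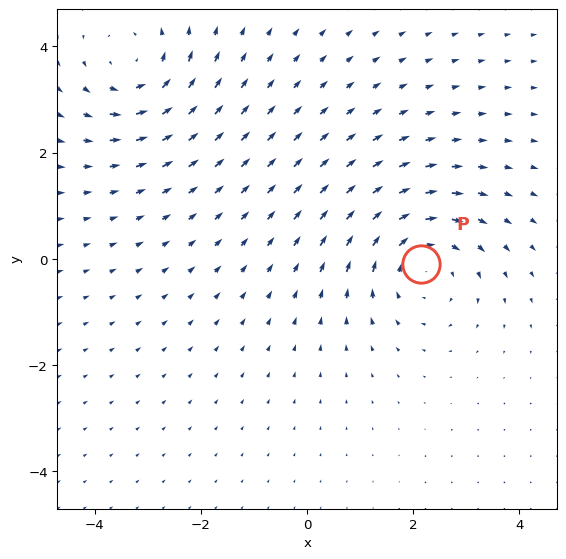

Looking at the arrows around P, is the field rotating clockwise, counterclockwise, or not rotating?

clockwise

Near P at (2.2, -0.1) the arrows circulate clockwise. The curl (z-component) there is about -3; negative curl means clockwise rotation.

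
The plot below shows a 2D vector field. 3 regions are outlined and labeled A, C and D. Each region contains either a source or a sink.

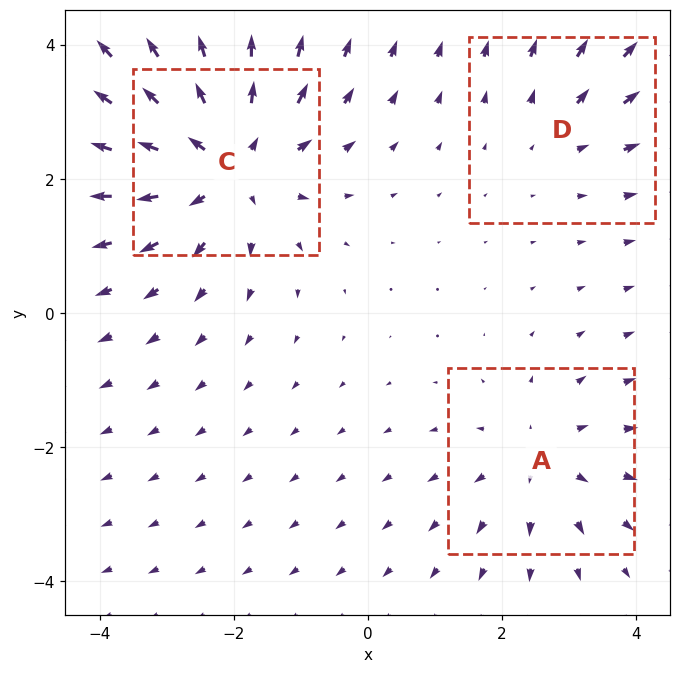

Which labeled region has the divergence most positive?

C

Divergence at each region's feature centre — A: about +3, C: about +5, D: about +2. Region C is most positive.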